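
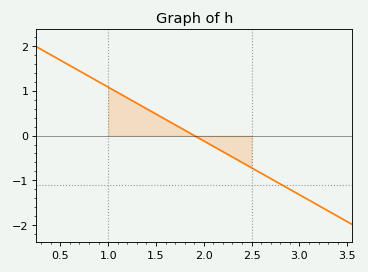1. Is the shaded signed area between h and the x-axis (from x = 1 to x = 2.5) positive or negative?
positive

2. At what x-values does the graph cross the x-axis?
1.9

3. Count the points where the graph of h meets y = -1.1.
1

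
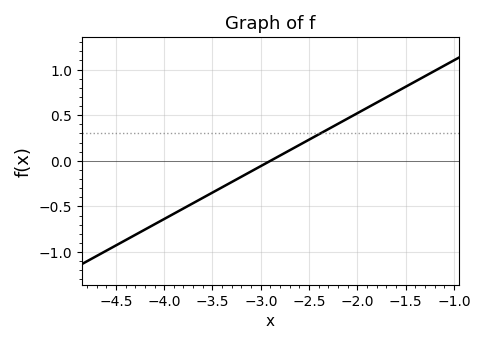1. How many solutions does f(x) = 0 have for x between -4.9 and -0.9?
1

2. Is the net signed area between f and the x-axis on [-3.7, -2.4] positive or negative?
negative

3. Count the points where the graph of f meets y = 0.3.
1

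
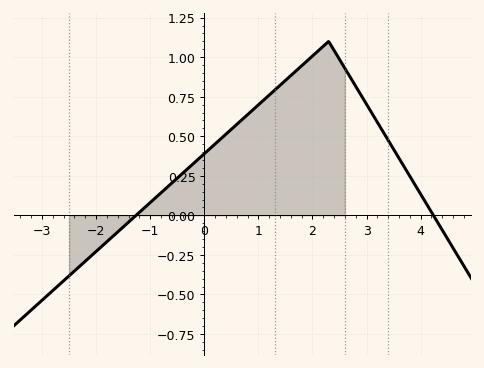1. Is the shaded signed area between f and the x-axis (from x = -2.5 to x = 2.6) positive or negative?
positive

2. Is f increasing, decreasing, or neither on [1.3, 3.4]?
neither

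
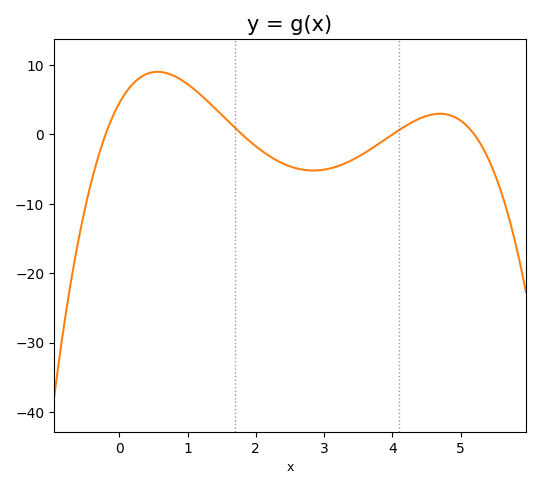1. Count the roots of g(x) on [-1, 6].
4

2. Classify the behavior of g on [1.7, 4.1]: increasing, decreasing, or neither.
neither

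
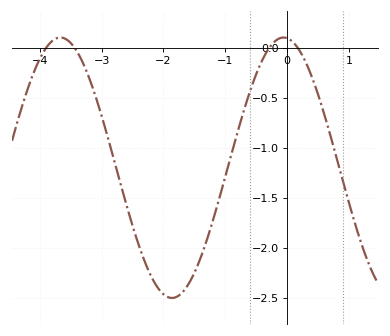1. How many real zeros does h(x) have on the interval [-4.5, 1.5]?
4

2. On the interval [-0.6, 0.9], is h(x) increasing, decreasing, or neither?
neither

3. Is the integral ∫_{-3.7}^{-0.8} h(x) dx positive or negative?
negative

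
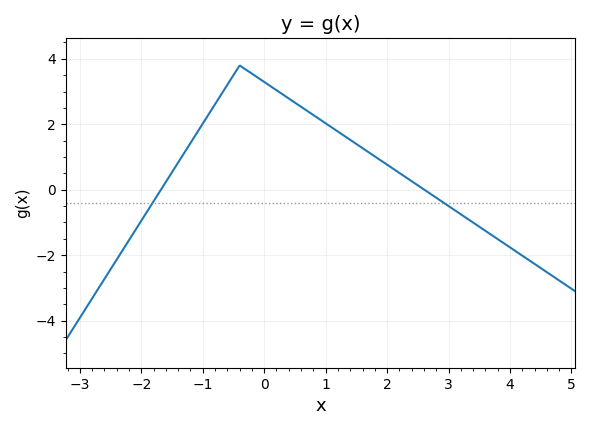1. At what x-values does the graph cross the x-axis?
-1.6, 2.6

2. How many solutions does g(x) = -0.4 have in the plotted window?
2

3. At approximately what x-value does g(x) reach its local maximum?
-0.4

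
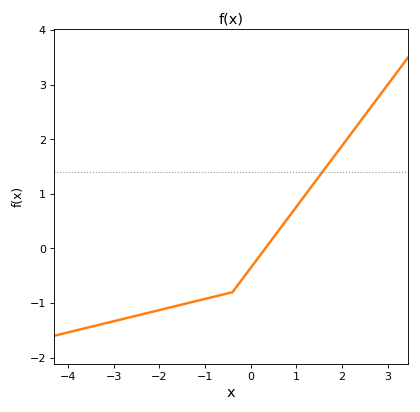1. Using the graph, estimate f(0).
-0.353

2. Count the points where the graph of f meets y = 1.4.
1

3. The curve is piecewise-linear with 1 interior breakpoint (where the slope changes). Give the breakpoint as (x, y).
(-0.4, -0.8)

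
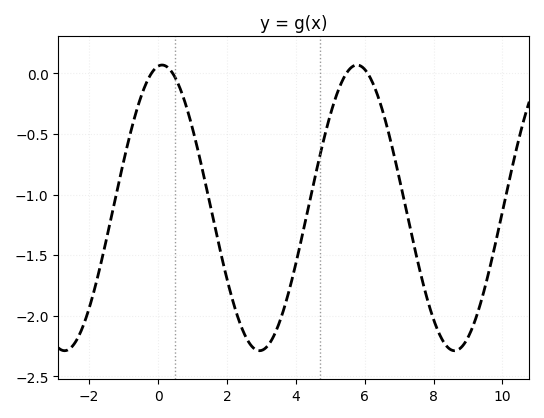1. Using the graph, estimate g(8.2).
-2.15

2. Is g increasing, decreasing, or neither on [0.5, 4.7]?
neither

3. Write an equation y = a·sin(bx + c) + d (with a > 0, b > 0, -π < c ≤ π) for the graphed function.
y = 1.18sin(1.1x + 1.4) - 1.11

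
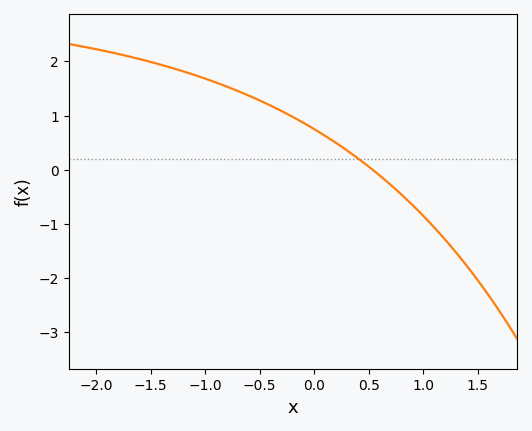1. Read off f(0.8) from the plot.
-0.5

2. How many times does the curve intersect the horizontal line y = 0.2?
1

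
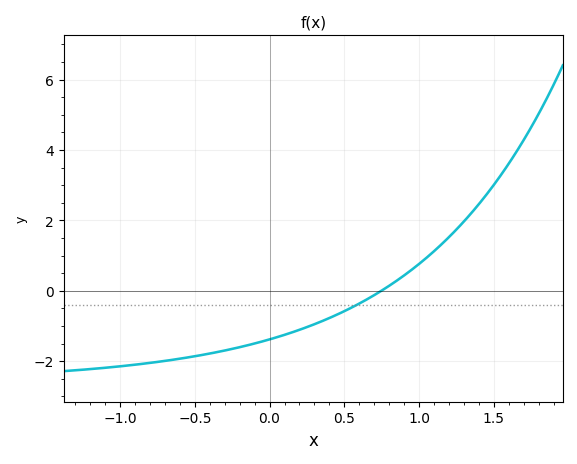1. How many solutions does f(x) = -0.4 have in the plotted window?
1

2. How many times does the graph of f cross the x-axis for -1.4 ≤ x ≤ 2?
1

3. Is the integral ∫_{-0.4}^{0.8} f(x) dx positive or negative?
negative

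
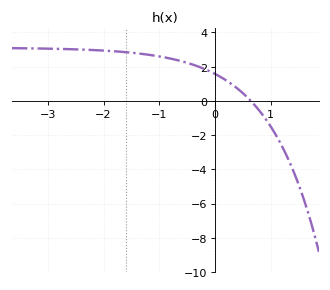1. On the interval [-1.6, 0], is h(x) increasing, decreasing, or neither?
decreasing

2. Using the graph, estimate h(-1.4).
2.78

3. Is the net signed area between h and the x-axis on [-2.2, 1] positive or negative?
positive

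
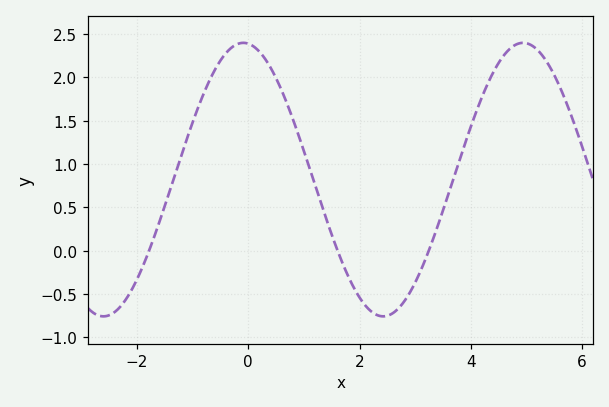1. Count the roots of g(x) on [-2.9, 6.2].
3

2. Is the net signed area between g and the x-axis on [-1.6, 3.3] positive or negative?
positive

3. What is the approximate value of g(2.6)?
-0.7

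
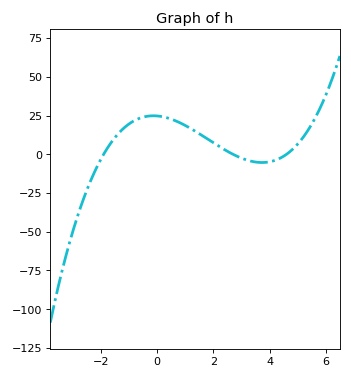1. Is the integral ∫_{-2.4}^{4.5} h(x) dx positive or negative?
positive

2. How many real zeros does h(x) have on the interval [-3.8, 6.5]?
3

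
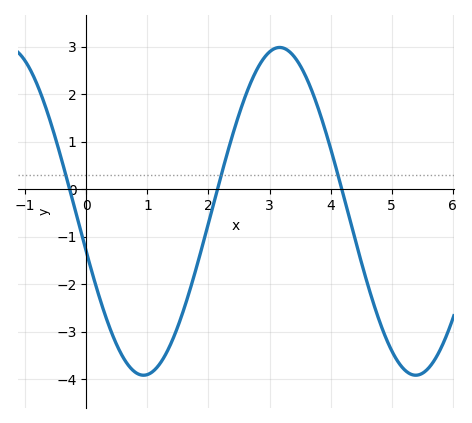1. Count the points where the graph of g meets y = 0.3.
3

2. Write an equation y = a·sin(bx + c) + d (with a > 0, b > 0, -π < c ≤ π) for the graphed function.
y = 3.45sin(1.4x - 2.9) - 0.47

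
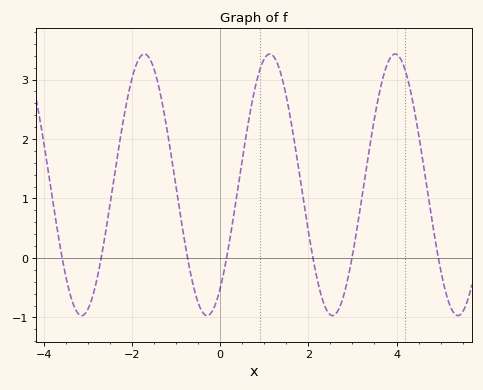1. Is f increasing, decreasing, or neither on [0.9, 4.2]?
neither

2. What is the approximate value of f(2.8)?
-0.6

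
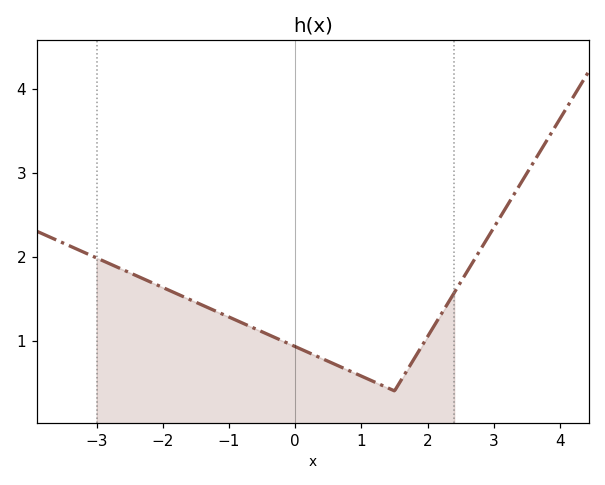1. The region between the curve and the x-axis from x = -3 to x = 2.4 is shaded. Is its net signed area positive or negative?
positive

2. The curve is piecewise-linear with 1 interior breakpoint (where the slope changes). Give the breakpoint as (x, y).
(1.5, 0.4)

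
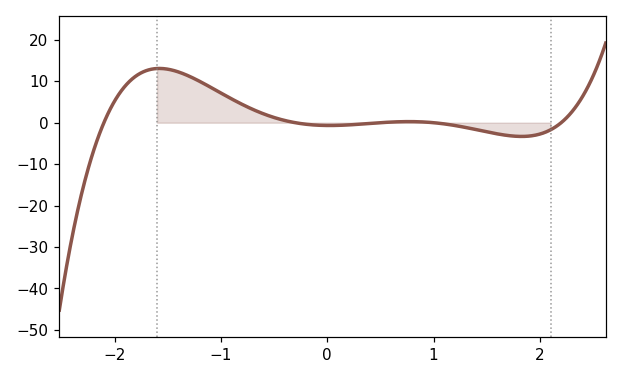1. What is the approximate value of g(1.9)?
-3.23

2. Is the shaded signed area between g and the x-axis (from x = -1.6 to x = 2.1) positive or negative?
positive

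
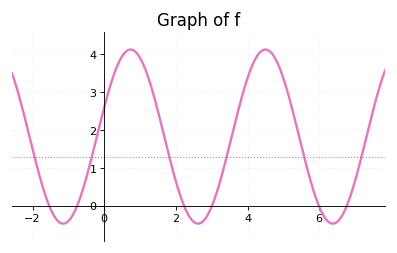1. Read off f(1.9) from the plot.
1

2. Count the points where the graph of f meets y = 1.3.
6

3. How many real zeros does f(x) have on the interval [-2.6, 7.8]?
6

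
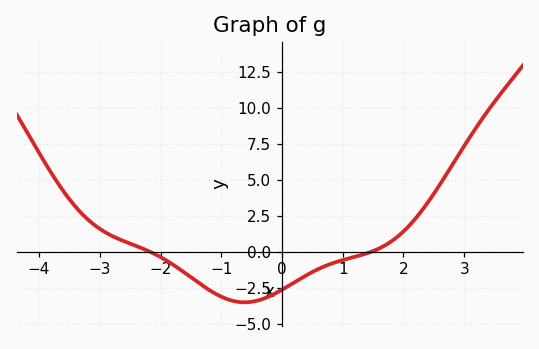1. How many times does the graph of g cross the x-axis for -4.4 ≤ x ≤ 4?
2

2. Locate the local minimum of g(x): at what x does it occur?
-0.614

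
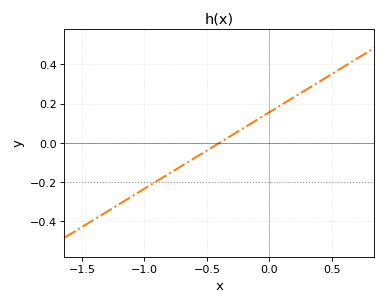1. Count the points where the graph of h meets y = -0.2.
1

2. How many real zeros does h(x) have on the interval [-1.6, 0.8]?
1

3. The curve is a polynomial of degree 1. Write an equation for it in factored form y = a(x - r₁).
y = 0.39(x + 0.4)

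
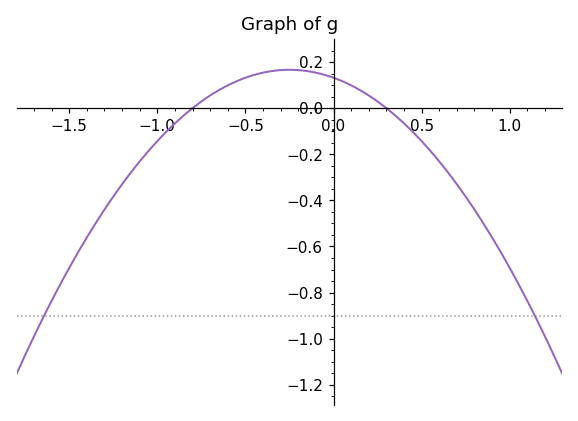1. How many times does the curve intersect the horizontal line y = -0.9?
2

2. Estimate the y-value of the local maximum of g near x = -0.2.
0.16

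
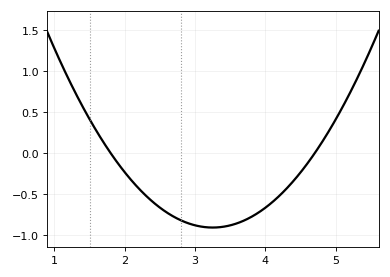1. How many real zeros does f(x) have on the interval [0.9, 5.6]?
2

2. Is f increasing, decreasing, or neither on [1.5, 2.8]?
decreasing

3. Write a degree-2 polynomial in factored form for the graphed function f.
y = 0.43(x - 1.8)(x - 4.7)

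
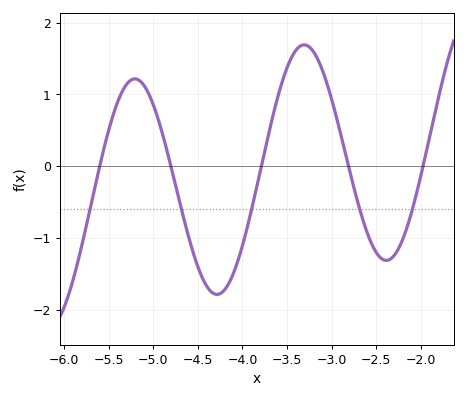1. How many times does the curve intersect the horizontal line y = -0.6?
5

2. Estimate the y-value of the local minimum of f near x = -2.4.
-1.3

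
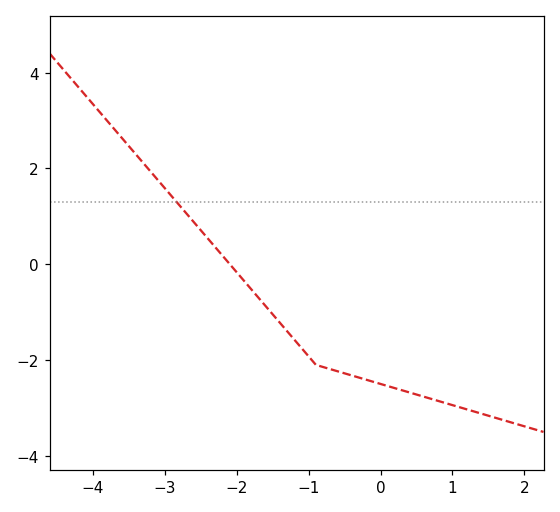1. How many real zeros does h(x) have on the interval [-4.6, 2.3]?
1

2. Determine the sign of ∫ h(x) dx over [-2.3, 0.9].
negative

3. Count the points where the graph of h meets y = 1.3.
1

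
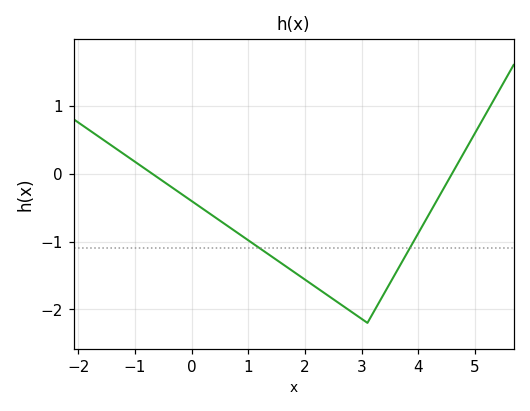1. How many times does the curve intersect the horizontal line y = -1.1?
2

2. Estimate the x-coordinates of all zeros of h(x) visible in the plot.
-0.6, 4.6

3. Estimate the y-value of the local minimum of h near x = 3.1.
-2.2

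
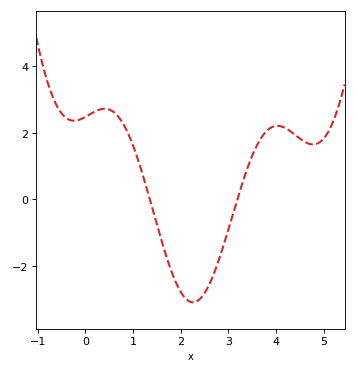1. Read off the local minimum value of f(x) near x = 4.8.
1.6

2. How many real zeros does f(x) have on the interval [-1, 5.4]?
2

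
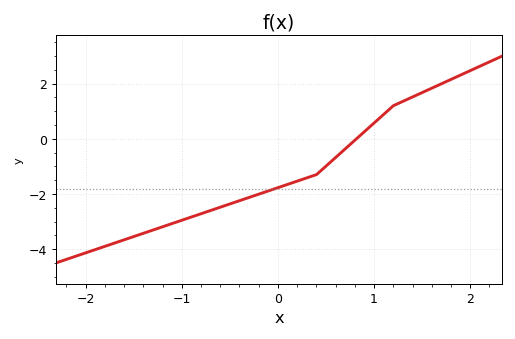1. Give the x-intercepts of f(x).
0.816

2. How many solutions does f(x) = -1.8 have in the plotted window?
1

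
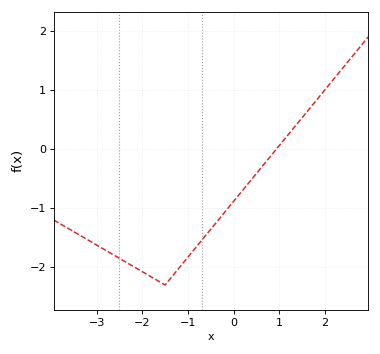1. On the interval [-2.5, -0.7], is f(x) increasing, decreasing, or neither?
neither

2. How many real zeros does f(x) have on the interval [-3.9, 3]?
1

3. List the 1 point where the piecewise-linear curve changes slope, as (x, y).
(-1.5, -2.3)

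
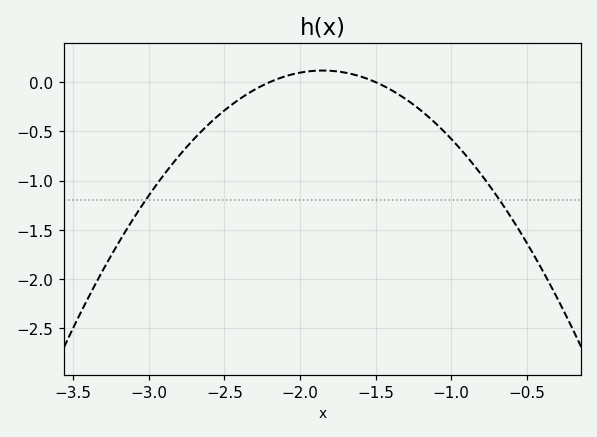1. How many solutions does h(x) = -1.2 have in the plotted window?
2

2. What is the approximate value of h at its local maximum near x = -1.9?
0.1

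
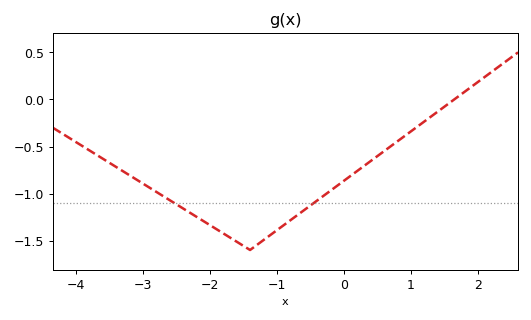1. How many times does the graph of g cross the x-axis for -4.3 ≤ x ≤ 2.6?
1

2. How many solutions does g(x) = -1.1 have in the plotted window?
2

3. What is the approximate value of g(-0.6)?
-1.18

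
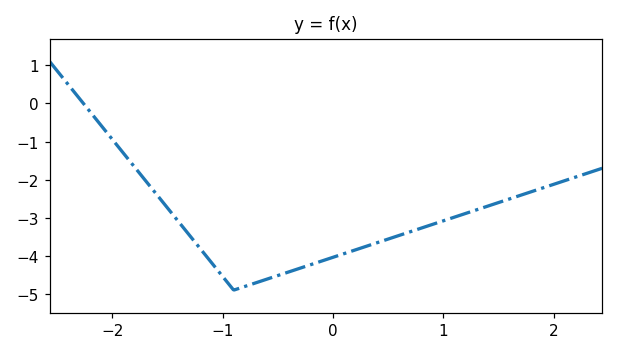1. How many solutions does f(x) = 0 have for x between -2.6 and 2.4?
1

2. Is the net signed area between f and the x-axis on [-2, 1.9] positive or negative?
negative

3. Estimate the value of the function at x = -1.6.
-2.38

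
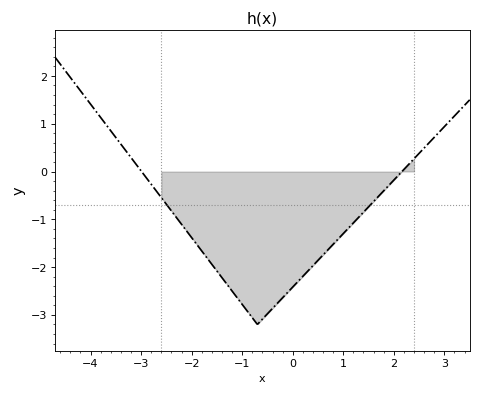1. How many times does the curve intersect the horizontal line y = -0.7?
2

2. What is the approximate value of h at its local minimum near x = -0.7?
-3.2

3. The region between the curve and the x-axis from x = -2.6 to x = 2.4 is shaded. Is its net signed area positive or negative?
negative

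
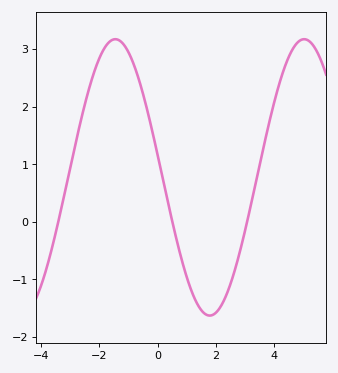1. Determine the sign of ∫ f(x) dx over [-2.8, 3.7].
positive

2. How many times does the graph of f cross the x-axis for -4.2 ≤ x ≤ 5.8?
3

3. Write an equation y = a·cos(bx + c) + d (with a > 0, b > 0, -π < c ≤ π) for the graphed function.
y = 2.4cos(0.97x + 1.4) + 0.77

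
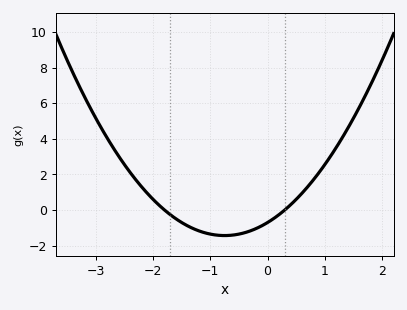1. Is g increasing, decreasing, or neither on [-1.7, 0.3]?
neither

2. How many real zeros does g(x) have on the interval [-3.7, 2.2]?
2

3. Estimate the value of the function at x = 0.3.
0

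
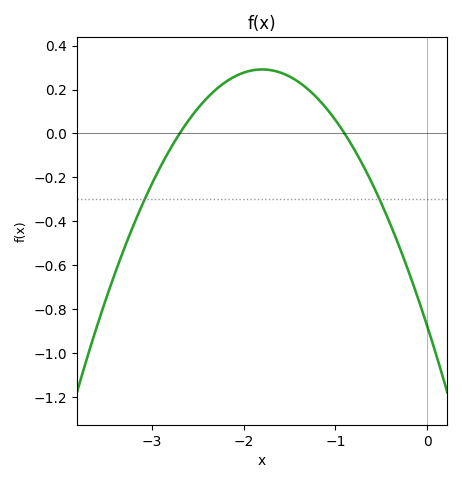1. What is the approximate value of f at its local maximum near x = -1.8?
0.3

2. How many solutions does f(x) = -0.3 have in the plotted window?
2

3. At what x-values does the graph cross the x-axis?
-2.7, -0.9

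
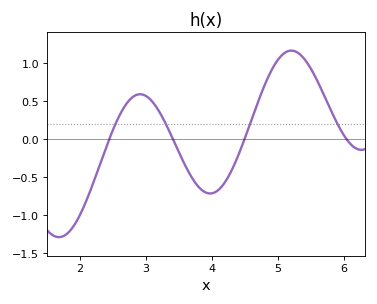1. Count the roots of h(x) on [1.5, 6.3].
4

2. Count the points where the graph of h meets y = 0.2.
4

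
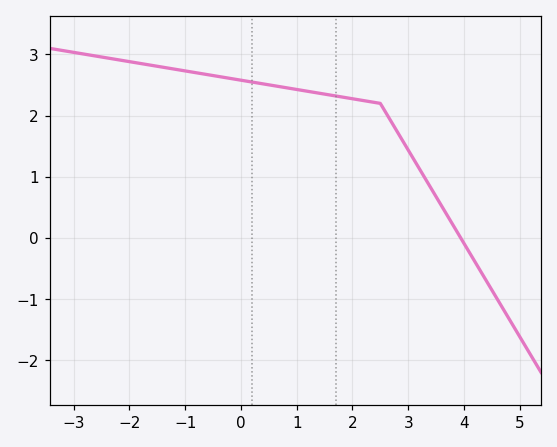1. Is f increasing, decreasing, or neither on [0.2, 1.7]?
decreasing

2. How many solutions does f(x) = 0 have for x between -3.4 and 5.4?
1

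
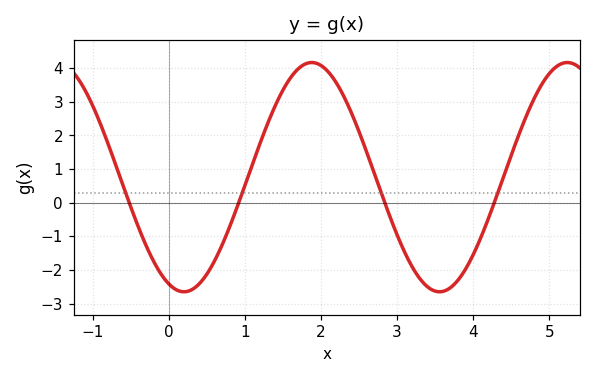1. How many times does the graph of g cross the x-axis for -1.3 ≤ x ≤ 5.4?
4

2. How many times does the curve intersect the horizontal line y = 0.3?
4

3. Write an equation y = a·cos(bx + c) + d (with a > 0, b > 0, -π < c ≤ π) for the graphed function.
y = 3.41cos(1.9x + 2.8) + 0.76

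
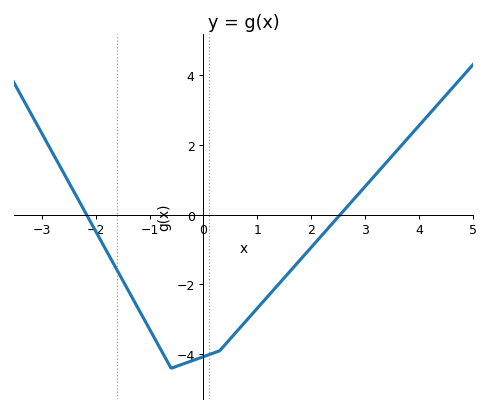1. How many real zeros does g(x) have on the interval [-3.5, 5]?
2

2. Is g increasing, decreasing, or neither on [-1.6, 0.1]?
neither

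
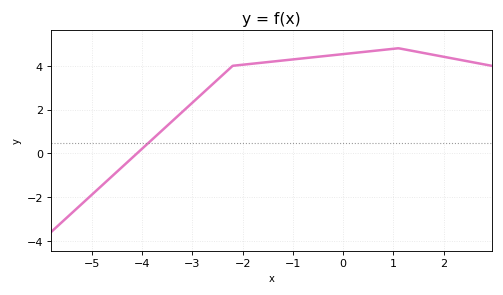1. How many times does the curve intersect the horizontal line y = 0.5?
1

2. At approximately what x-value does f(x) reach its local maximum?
1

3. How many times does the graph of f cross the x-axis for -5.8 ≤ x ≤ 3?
1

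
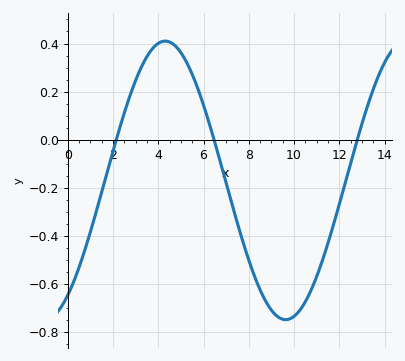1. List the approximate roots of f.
2.15, 6.46, 12.8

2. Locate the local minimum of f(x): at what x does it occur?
9.63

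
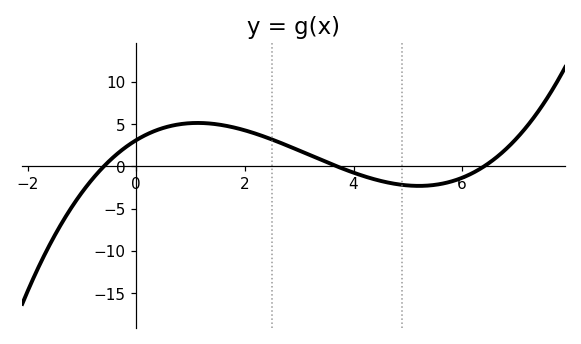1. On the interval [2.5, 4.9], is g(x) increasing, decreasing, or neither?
decreasing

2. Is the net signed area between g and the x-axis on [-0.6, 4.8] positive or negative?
positive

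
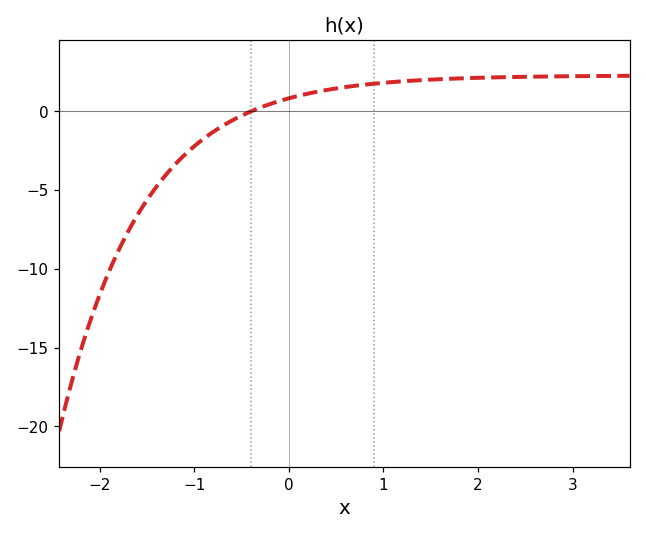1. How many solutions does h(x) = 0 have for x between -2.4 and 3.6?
1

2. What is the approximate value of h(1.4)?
2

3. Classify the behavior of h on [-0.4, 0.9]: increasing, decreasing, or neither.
increasing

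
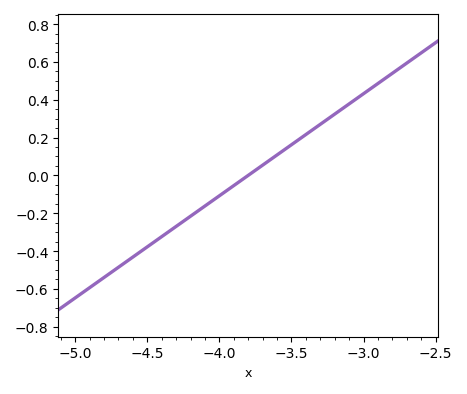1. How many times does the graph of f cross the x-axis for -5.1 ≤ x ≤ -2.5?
1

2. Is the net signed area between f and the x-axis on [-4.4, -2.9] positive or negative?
positive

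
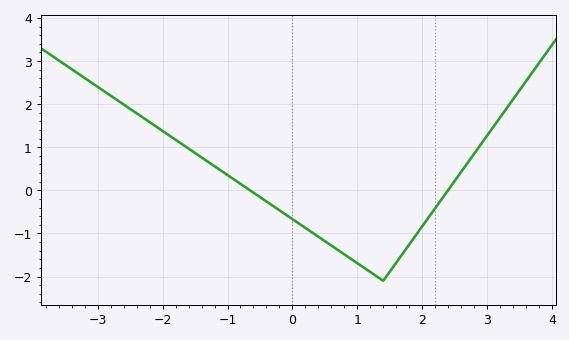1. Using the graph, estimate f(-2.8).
2.2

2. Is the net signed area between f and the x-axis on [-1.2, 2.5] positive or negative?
negative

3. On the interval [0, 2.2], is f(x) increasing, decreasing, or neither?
neither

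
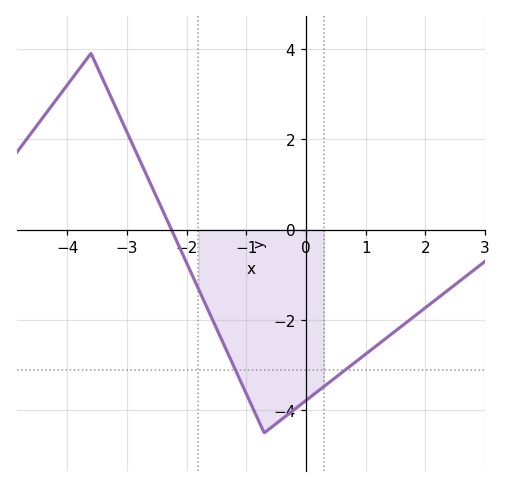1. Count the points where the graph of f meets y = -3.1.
2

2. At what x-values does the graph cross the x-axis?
-2.25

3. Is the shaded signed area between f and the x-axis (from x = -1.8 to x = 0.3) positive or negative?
negative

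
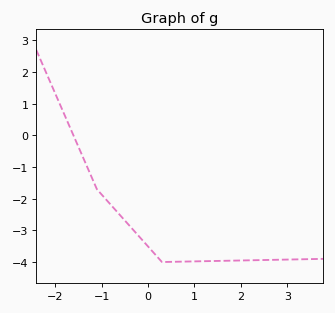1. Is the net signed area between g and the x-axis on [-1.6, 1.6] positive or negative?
negative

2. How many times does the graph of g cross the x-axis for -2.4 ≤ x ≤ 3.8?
1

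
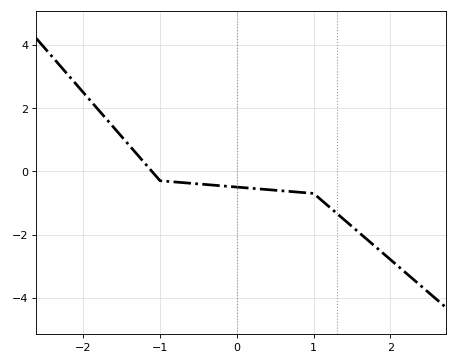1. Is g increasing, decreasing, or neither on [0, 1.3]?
decreasing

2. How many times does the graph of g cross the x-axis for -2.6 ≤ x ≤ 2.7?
1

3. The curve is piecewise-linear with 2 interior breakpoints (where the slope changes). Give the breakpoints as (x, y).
(-1, -0.3); (1, -0.7)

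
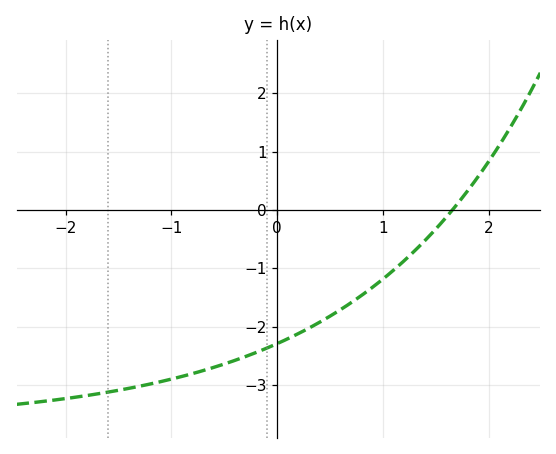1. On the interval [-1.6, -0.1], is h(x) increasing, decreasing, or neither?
increasing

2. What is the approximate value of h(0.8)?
-1.46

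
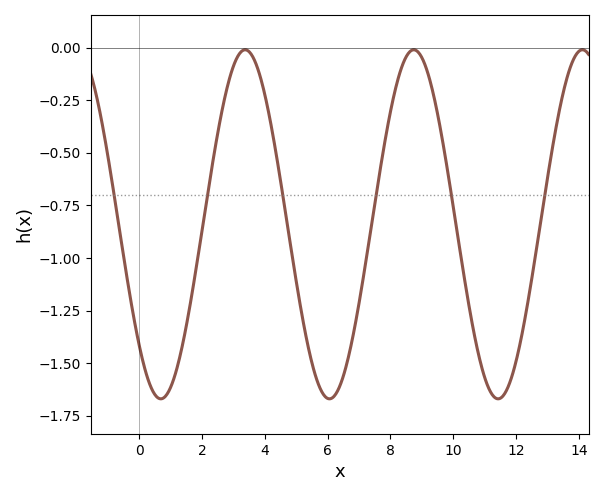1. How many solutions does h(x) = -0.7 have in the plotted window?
6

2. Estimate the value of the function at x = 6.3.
-1.64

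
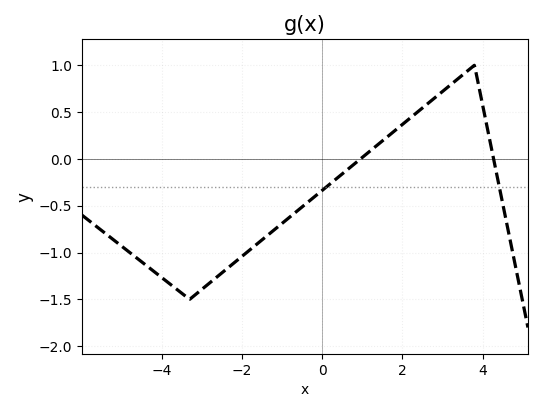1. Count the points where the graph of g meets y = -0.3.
2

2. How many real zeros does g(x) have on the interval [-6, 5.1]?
2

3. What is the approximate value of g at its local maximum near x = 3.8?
1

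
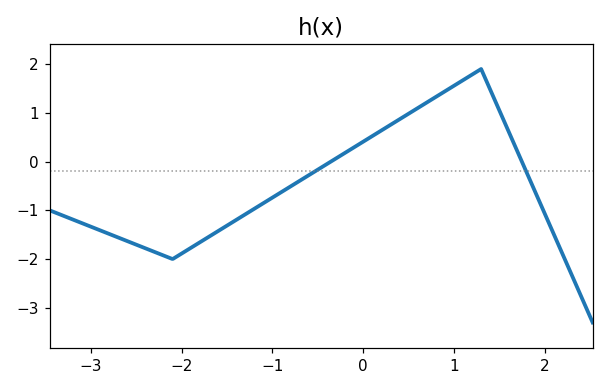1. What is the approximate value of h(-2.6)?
-1.6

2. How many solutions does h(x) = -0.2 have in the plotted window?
2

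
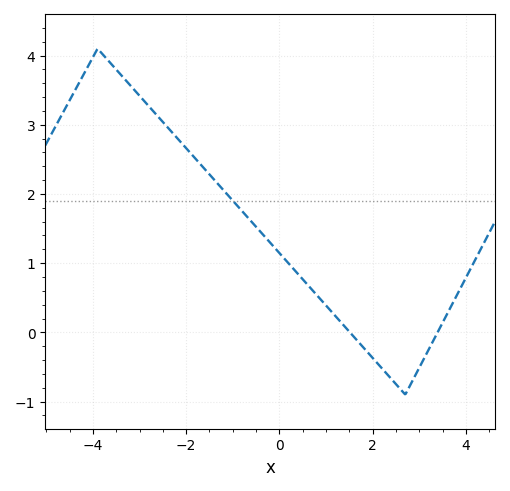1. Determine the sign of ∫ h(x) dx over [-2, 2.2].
positive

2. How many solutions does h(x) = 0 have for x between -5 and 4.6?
2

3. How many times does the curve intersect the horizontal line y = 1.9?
1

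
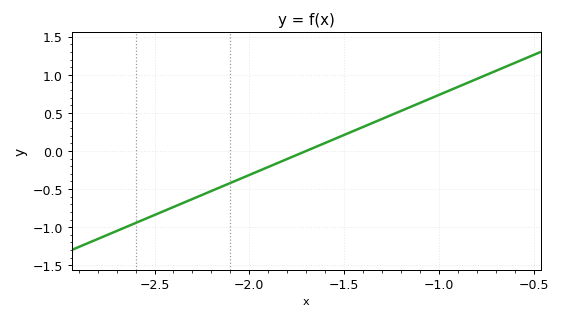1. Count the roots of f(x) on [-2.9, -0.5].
1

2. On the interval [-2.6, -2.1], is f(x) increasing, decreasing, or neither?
increasing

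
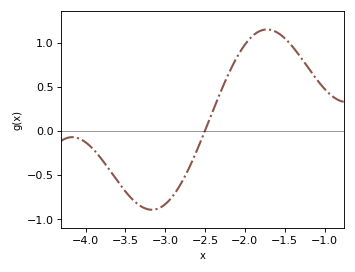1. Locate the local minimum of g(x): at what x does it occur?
-3.15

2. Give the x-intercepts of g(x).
-2.5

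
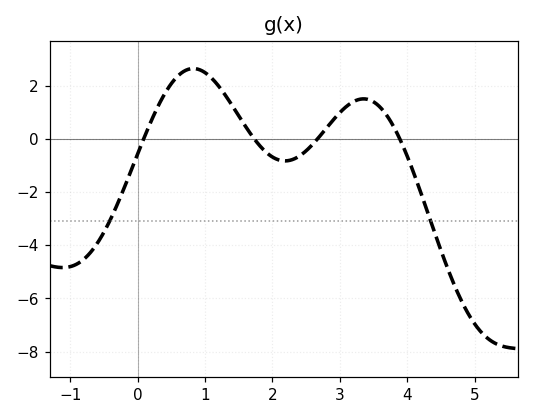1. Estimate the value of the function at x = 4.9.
-6.6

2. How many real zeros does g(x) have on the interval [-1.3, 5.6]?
4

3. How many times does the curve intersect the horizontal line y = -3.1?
2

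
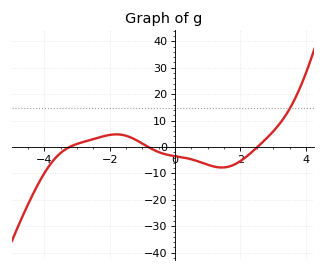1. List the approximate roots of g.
-3.2, -0.8, 2.6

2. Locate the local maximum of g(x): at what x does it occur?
-1.8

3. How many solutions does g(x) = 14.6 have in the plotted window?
1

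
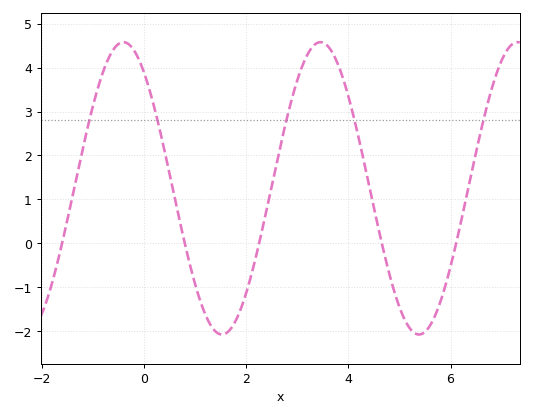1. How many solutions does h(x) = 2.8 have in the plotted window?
5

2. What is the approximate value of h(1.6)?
-2.1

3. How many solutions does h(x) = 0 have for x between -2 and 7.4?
5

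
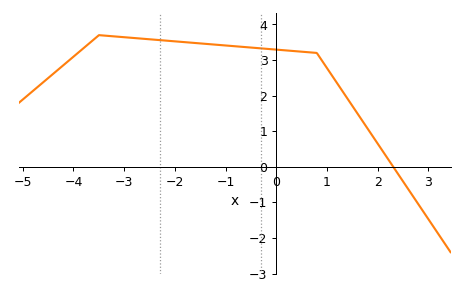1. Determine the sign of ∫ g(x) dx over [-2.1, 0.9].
positive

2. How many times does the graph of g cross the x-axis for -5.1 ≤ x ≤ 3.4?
1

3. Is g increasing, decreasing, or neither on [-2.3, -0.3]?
decreasing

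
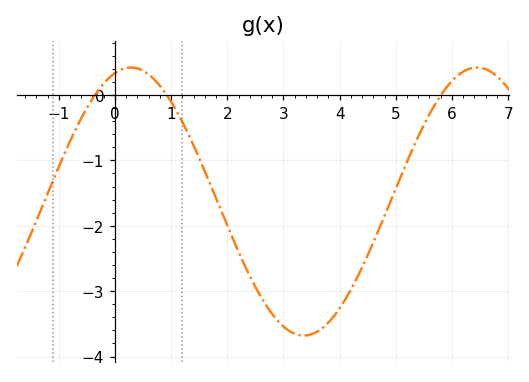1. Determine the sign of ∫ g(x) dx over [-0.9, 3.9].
negative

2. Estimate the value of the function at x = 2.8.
-3.35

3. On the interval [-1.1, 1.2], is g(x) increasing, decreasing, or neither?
neither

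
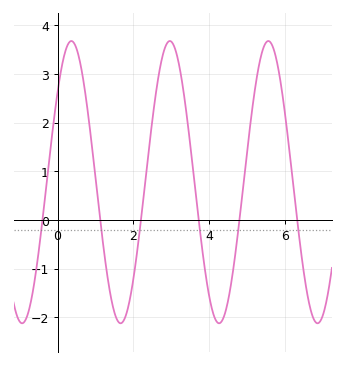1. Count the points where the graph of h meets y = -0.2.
6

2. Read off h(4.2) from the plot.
-2.09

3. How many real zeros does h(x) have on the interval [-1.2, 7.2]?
6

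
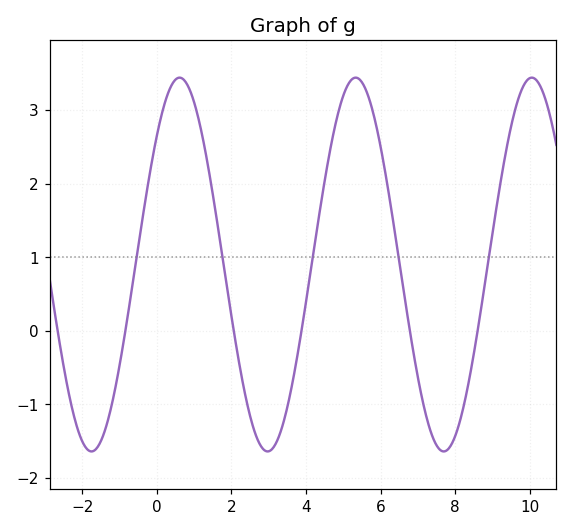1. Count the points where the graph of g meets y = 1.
5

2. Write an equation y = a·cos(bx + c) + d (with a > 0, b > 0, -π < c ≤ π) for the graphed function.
y = 2.54cos(1.33x - 0.81) + 0.9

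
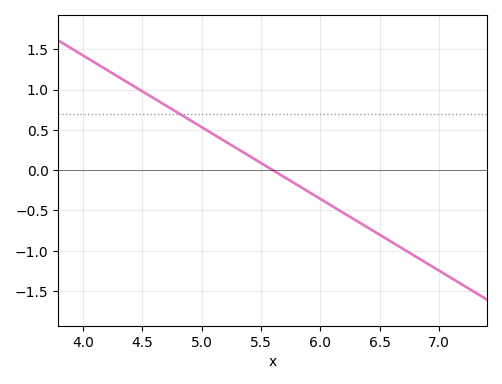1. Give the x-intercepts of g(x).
5.6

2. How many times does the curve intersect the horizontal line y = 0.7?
1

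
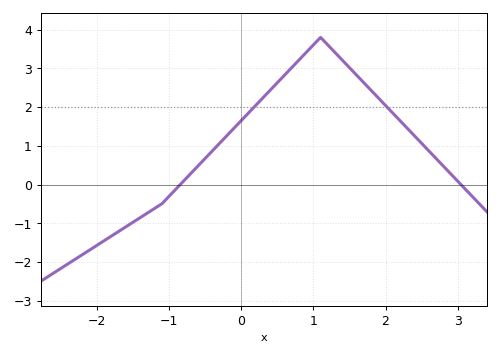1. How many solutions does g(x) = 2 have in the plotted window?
2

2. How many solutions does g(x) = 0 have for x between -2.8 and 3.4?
2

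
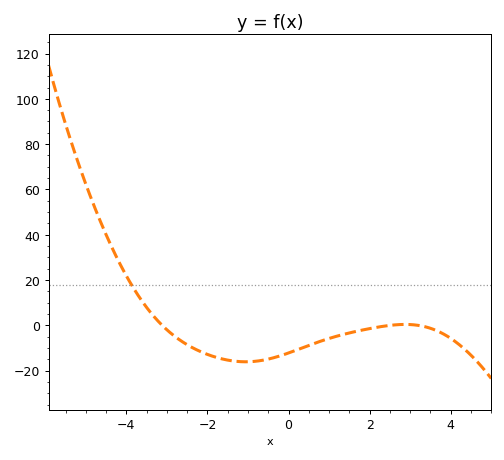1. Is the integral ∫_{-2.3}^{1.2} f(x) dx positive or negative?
negative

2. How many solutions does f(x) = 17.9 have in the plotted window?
1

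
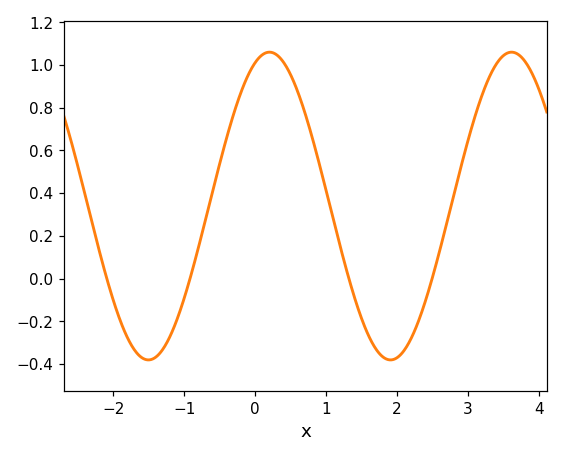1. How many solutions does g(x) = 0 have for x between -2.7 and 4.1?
4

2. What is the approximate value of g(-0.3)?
0.78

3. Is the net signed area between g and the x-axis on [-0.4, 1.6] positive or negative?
positive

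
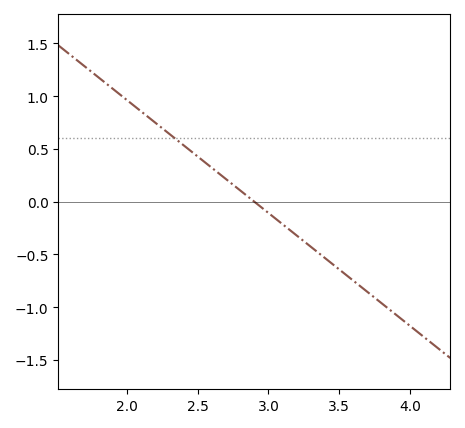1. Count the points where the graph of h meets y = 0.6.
1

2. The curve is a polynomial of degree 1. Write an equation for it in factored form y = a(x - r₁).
y = -1.07(x - 2.9)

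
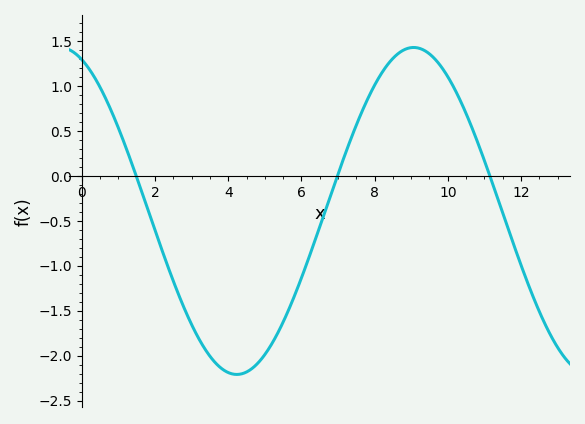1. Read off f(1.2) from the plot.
0.32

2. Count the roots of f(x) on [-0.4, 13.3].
3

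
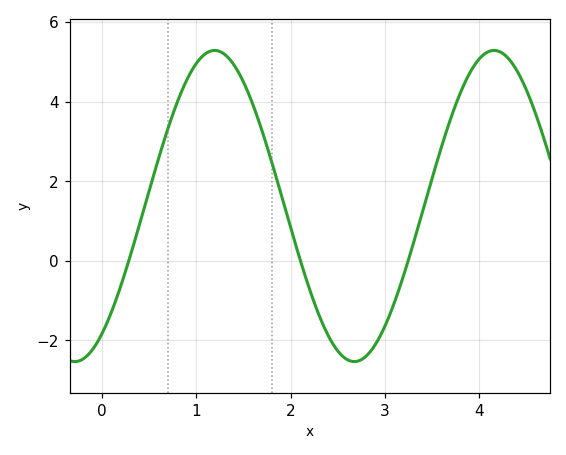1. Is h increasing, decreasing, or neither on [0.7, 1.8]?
neither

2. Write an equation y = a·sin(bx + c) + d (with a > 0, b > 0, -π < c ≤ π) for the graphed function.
y = 3.91sin(2.12x - 0.96) + 1.38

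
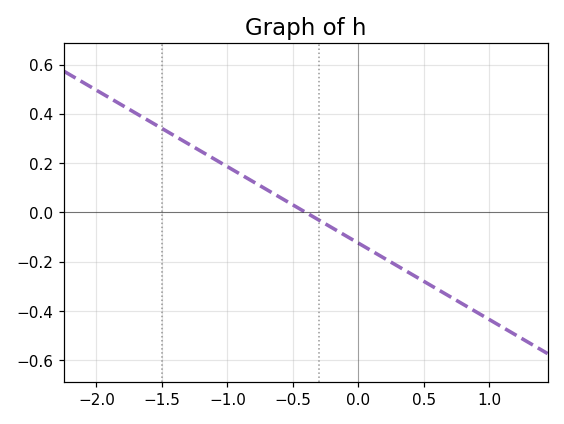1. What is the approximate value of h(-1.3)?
0.28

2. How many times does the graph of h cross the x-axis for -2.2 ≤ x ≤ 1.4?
1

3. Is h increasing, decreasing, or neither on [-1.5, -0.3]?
decreasing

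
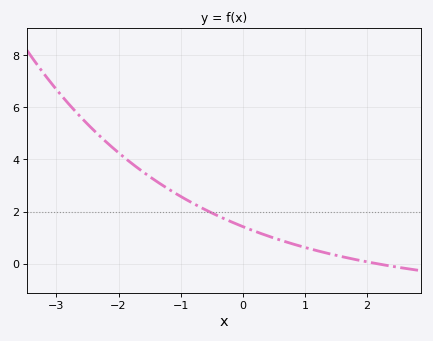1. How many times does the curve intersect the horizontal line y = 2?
1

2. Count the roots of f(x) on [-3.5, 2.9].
1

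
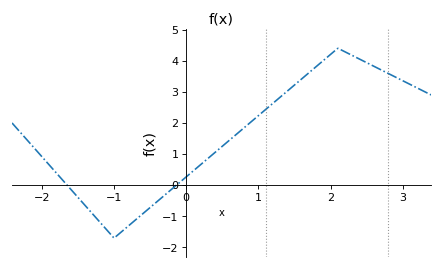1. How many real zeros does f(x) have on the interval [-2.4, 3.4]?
2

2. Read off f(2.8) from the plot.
3.59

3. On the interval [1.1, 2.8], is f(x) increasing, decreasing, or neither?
neither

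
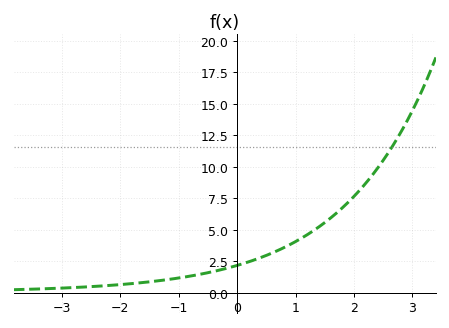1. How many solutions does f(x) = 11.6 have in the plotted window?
1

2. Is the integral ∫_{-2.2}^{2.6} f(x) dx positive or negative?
positive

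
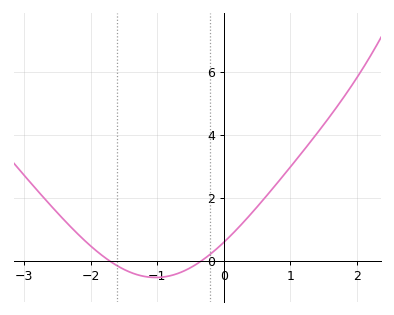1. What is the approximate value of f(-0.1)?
0.383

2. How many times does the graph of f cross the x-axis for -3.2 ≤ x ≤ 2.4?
2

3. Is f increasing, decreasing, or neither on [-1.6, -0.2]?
neither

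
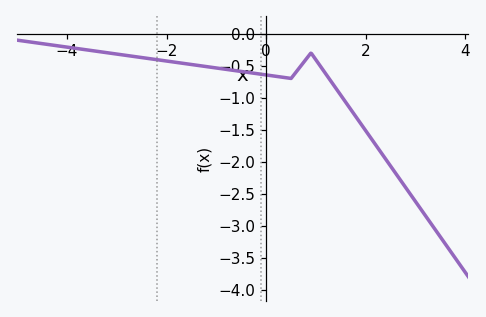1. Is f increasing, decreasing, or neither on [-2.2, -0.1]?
decreasing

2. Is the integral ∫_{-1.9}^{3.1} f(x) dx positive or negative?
negative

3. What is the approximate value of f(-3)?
-0.3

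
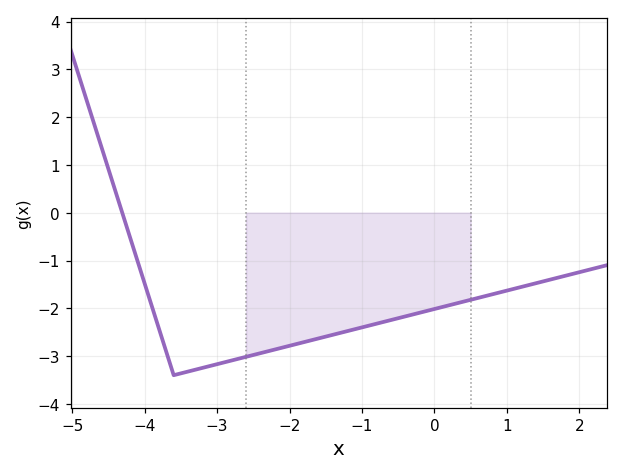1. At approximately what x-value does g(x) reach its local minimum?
-3.6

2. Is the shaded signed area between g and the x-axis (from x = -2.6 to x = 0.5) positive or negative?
negative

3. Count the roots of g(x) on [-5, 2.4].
1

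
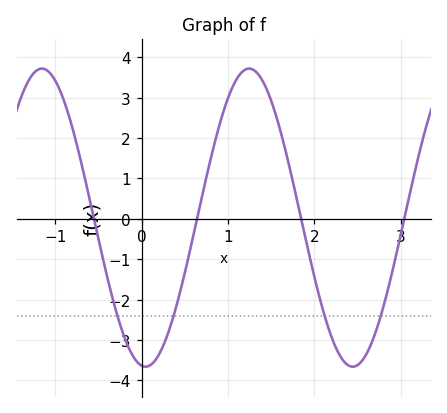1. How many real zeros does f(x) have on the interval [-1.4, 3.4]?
4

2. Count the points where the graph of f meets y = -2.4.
4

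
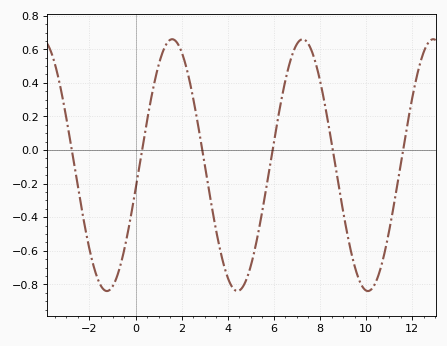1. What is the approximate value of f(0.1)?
-0.14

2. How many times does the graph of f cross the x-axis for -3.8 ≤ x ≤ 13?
6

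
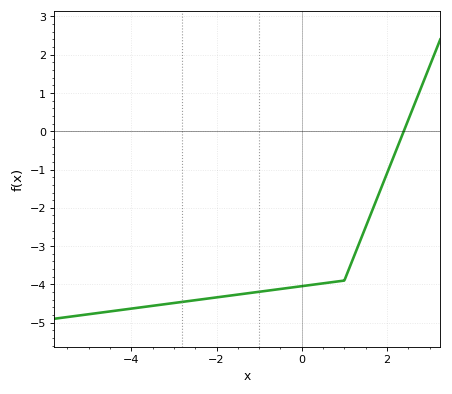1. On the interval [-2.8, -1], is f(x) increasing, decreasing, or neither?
increasing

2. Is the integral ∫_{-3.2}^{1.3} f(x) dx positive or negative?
negative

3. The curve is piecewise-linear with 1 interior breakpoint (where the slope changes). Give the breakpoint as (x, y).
(1, -3.9)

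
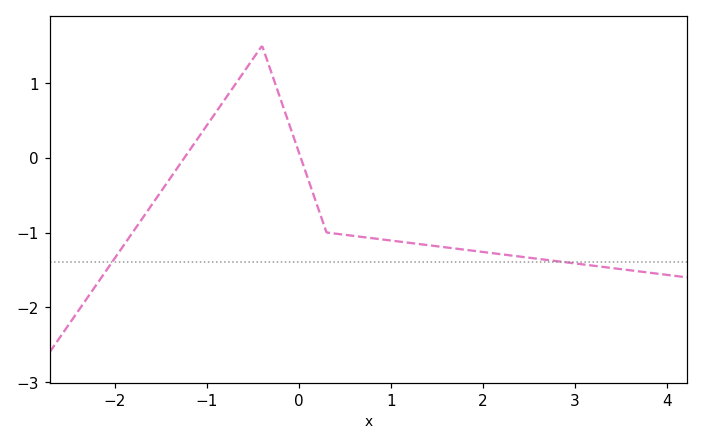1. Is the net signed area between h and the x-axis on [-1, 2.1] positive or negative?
negative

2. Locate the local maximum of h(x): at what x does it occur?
-0.401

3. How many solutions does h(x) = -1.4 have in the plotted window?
2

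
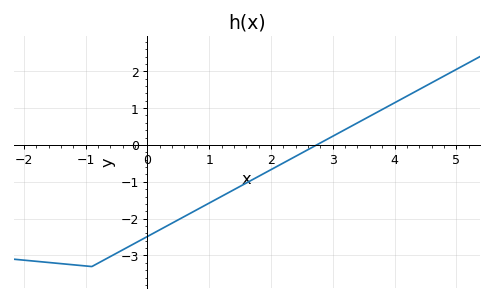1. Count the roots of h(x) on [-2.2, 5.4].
1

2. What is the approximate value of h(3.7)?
0.9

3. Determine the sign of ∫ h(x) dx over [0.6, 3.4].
negative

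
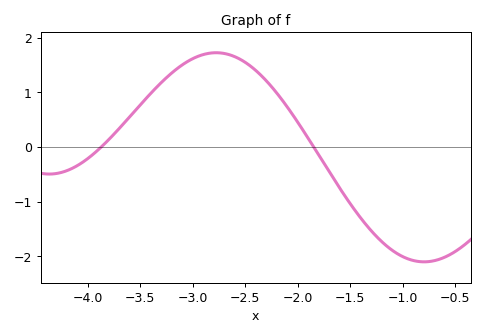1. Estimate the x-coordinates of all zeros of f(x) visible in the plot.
-3.9, -1.8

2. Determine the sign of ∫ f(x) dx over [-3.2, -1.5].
positive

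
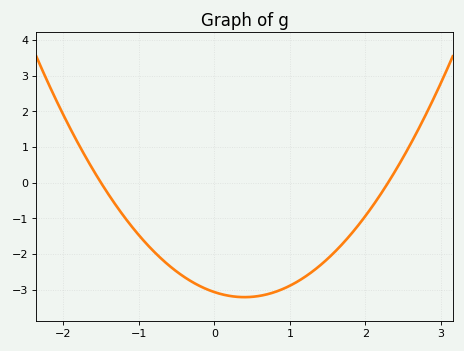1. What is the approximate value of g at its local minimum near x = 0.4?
-3.2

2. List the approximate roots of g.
-1.5, 2.3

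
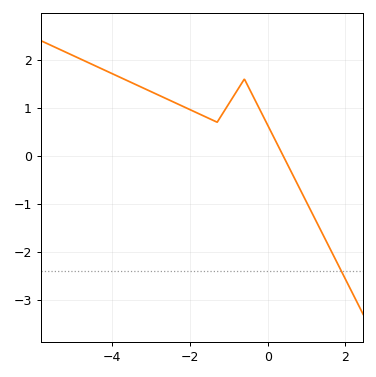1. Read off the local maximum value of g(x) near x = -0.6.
1.6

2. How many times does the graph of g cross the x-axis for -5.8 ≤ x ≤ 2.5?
1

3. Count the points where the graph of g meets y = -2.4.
1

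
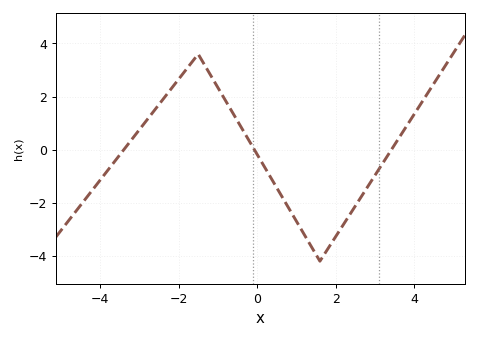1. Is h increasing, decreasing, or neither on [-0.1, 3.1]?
neither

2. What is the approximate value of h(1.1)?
-3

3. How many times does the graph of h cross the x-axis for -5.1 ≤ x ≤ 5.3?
3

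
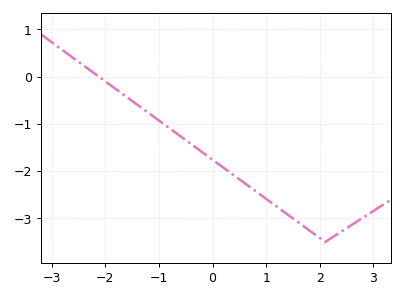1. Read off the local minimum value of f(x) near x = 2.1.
-3.5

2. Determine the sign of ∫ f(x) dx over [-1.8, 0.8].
negative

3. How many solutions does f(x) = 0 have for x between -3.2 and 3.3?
1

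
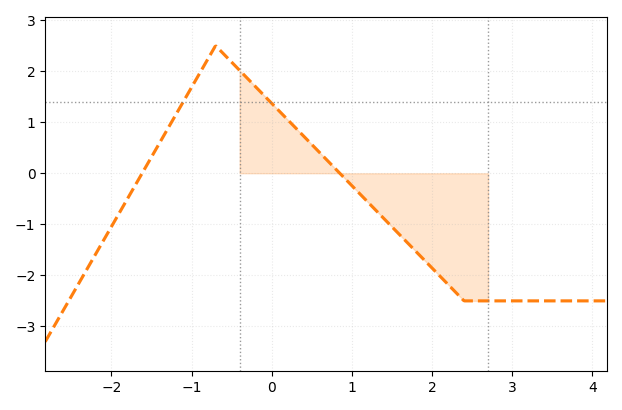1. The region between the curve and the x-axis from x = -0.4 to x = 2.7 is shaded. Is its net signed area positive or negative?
negative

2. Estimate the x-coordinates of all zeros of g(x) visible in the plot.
-1.6, 0.9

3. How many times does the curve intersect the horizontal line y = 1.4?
2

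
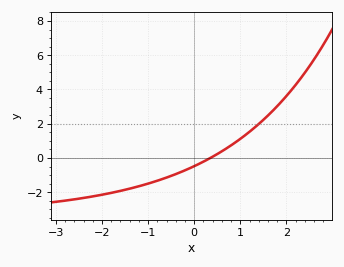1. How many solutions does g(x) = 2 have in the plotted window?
1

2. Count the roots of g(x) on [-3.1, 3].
1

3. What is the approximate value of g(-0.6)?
-1.2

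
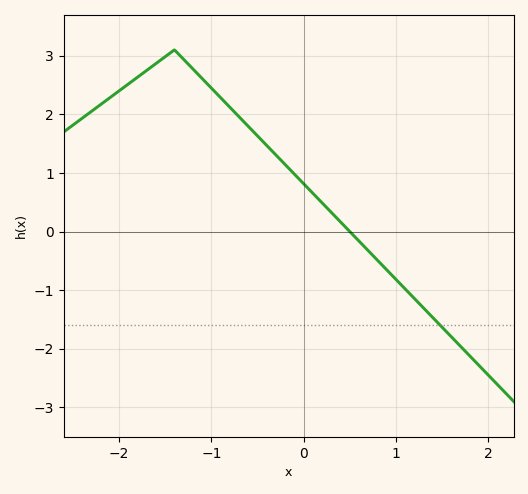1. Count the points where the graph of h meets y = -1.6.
1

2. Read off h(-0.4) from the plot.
1.47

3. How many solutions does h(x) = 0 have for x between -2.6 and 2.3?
1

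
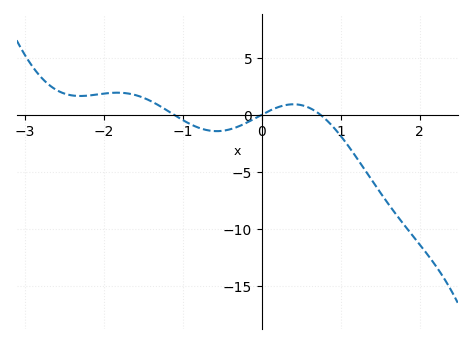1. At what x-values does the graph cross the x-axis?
-1.1, 0, 0.7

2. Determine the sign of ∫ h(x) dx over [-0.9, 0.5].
negative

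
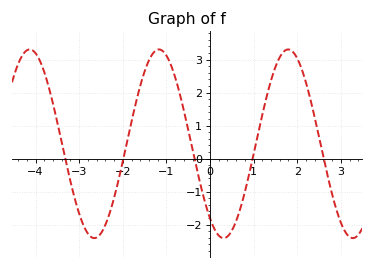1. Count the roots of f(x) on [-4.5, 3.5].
5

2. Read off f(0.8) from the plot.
-1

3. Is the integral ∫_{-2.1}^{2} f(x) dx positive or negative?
positive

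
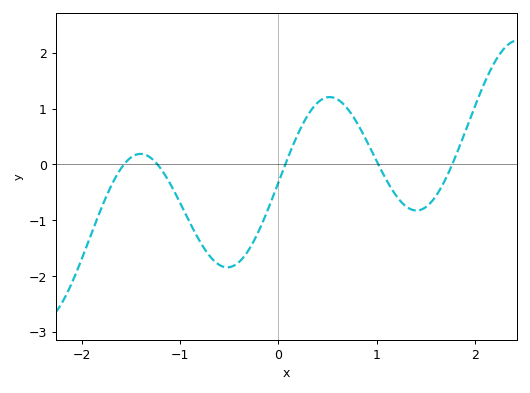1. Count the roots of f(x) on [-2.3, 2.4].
5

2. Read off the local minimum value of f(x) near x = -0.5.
-1.8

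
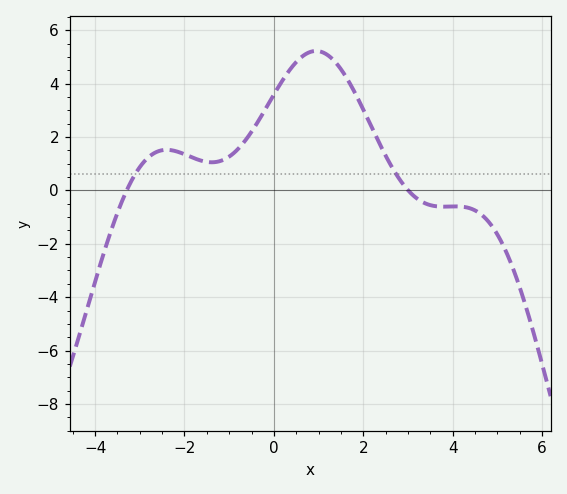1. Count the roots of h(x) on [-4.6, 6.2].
2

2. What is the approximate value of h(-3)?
0.8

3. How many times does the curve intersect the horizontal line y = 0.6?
2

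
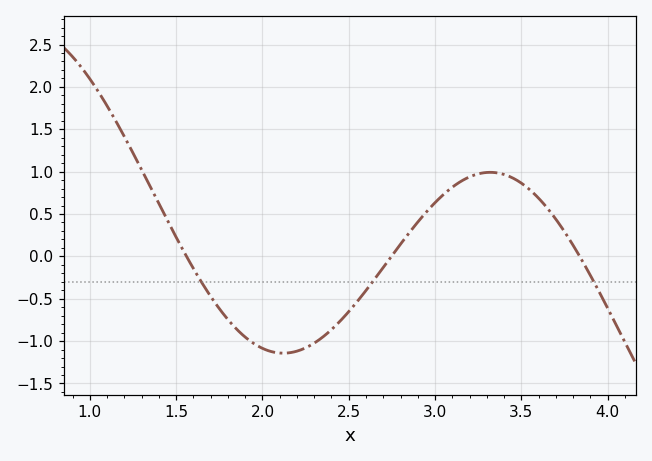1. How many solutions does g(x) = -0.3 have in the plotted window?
3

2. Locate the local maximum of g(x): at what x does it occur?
3.32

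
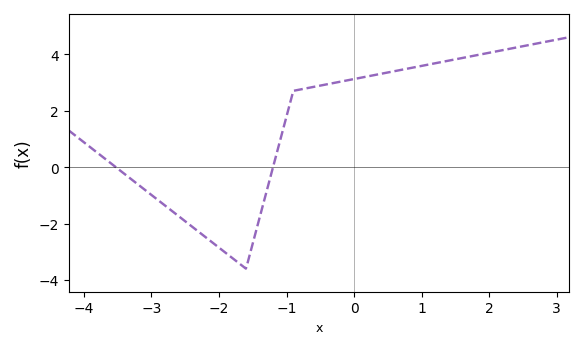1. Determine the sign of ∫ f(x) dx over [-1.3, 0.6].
positive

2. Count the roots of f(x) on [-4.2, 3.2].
2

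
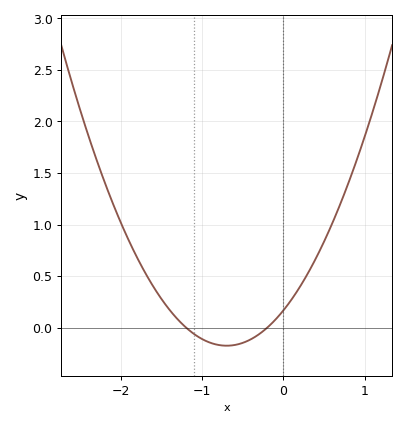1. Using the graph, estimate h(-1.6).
0.392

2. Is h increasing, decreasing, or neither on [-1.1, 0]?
neither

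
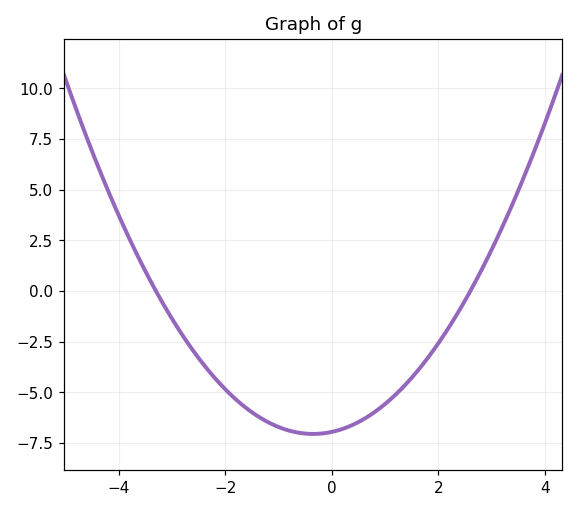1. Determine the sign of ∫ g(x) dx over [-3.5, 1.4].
negative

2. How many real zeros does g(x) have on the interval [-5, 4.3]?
2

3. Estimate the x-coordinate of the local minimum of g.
-0.4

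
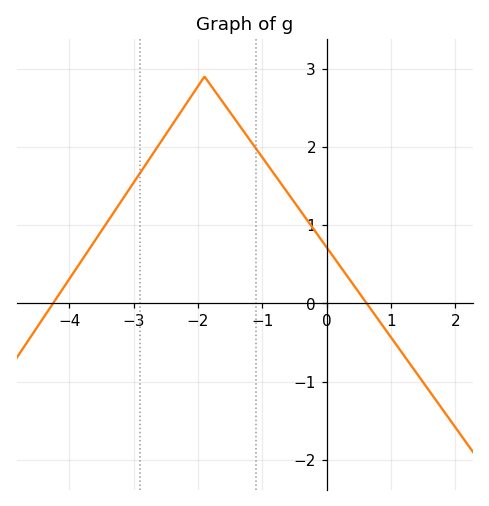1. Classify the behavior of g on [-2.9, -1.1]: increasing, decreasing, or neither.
neither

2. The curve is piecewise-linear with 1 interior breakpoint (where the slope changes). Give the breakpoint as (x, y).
(-1.9, 2.9)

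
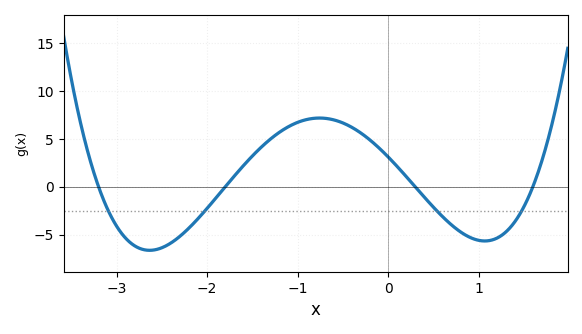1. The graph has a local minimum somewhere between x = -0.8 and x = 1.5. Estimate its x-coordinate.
1.07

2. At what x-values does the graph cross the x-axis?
-3.2, -1.8, 0.3, 1.6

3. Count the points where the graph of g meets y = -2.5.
4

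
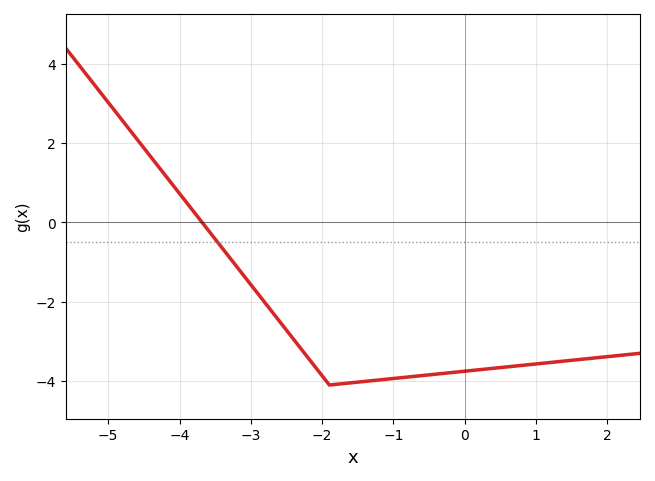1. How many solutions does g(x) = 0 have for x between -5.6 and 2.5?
1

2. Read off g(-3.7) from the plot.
0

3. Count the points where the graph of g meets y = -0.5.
1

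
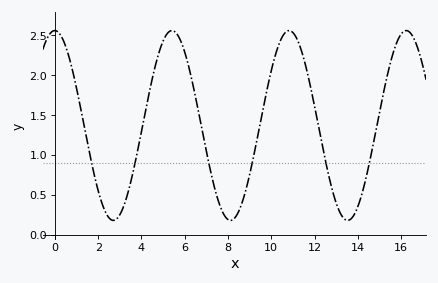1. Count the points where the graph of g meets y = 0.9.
6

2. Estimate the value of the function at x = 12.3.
1.2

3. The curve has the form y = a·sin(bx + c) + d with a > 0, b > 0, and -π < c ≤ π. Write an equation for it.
y = 1.19sin(1.16x + 1.58) + 1.37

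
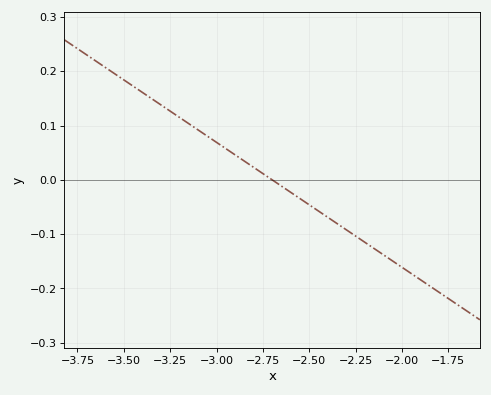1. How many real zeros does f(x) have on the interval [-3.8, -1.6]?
1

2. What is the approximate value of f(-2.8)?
0.02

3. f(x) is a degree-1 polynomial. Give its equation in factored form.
y = -0.23(x + 2.7)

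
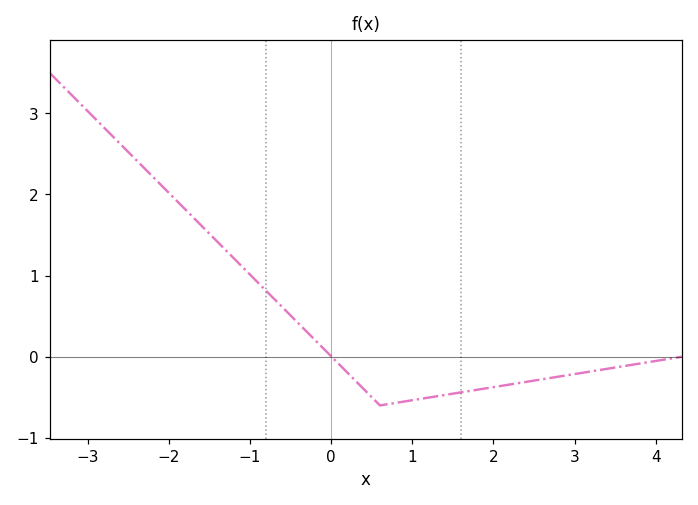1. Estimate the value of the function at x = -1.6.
1.62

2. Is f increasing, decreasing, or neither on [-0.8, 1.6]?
neither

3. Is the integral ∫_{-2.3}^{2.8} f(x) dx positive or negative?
positive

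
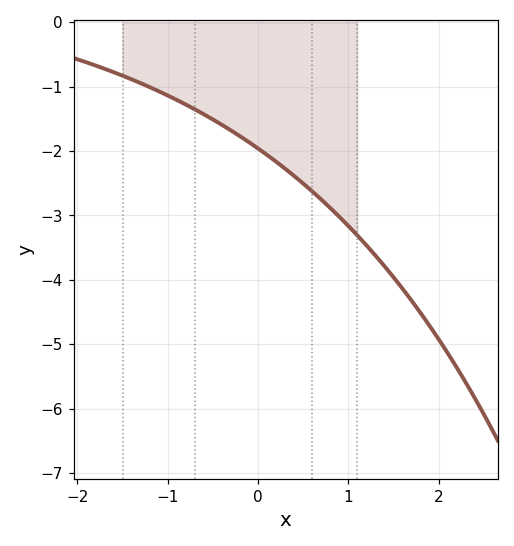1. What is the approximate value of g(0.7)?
-2.8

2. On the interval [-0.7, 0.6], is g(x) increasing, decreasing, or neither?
decreasing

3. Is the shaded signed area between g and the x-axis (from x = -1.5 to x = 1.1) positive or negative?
negative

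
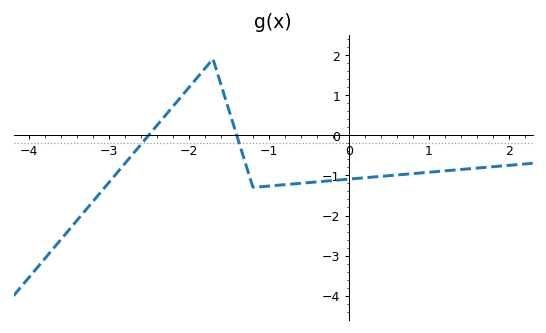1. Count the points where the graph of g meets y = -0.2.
2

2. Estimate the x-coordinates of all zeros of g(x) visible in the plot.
-2.5, -1.4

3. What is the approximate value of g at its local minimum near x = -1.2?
-1.3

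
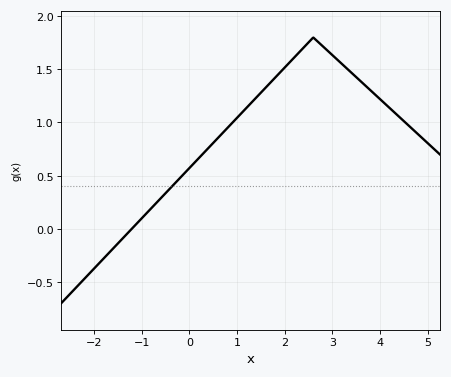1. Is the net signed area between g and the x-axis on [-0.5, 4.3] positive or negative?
positive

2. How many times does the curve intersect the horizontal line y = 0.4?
1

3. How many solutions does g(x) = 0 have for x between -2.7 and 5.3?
1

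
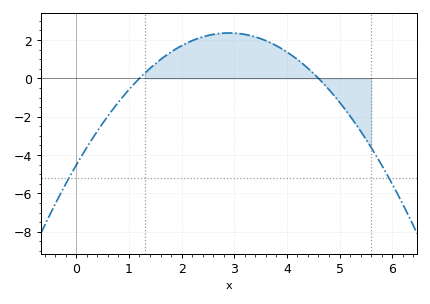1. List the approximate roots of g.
1.2, 4.6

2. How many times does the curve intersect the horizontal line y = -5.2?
2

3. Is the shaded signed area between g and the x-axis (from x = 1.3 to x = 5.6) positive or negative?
positive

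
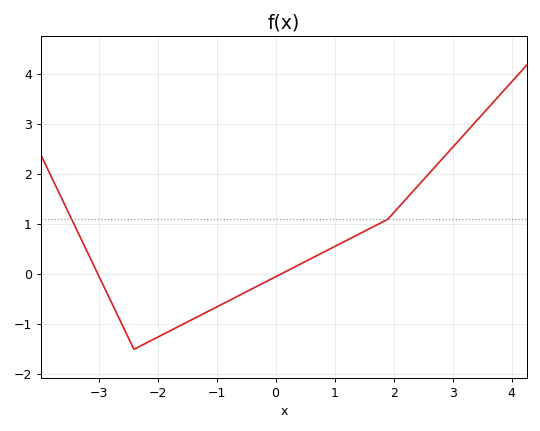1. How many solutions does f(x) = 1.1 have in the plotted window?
2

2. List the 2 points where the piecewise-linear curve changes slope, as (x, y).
(-2.4, -1.5); (1.9, 1.1)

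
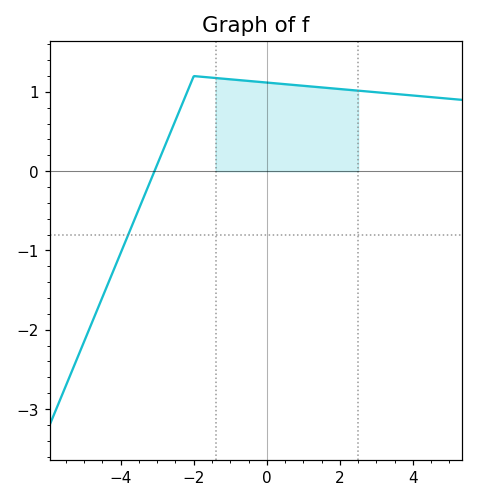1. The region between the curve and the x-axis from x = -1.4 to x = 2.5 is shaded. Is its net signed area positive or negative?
positive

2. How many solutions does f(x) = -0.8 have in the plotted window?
1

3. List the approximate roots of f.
-3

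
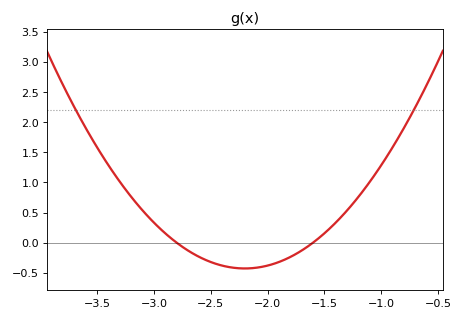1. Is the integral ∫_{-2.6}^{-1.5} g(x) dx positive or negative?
negative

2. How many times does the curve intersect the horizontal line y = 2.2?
2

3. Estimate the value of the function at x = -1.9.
-0.3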